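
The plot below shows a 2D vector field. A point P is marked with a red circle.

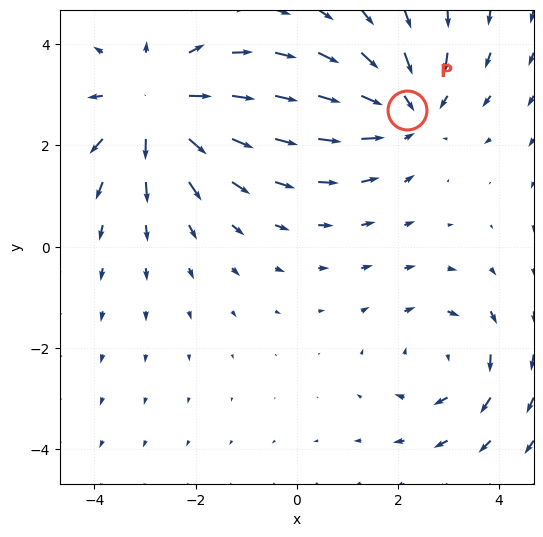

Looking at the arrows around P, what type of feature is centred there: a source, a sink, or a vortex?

At P (2.2, 2.7) the arrows converge inward. Divergence about -3, curl ≈0 — negative divergence with near-zero curl is a sink.

sink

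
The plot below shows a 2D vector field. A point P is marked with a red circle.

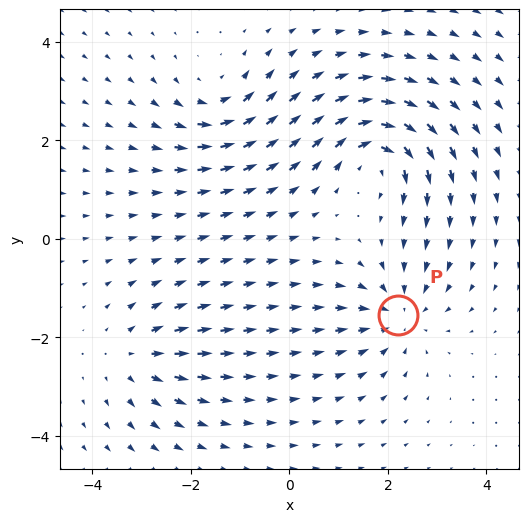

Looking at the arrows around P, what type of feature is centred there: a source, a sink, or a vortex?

At P (2.2, -1.5) the arrows converge inward. Divergence about -4, curl ≈0 — negative divergence with near-zero curl is a sink.

sink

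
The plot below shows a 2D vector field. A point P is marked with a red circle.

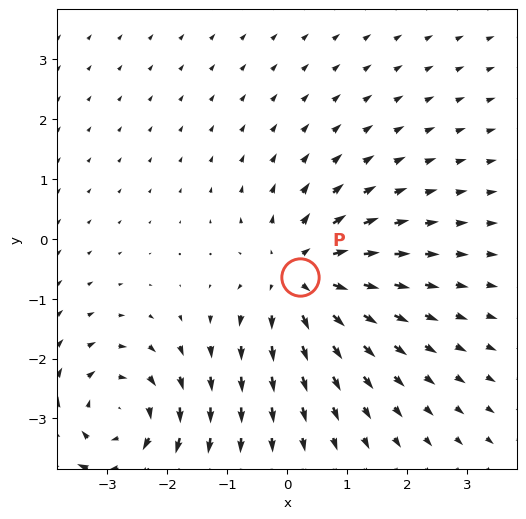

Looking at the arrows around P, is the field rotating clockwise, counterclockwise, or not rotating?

Near P at (0.2, -0.6) the arrows show no circulation. The curl there is ≈0.

not rotating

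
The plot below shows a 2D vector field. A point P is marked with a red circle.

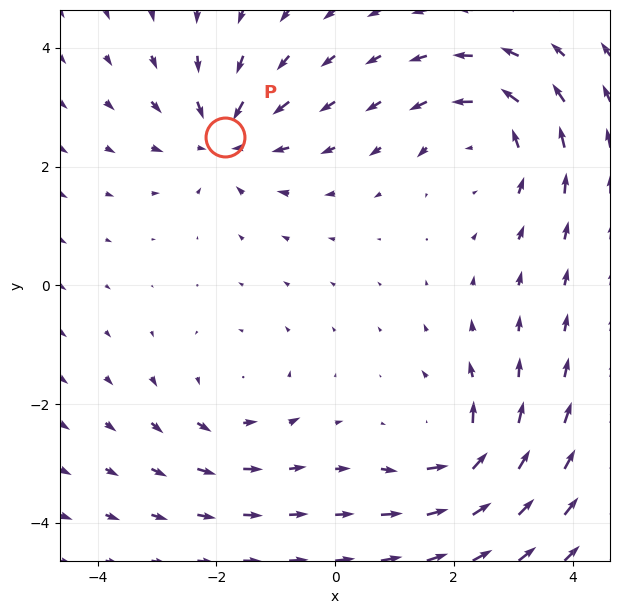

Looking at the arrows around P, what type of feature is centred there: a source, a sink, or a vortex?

At P (-1.9, 2.5) the arrows converge inward. Divergence about -4, curl ≈0 — negative divergence with near-zero curl is a sink.

sink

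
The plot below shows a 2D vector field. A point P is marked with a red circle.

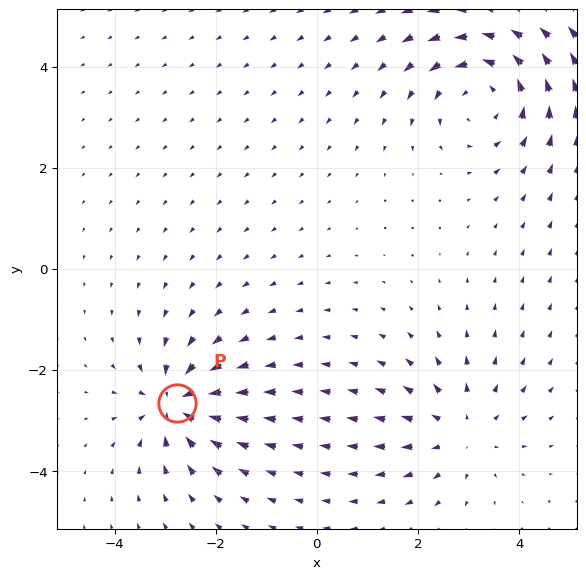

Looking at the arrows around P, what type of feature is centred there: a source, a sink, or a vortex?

At P (-2.8, -2.7) the arrows converge inward. Divergence about -4, curl ≈0 — negative divergence with near-zero curl is a sink.

sink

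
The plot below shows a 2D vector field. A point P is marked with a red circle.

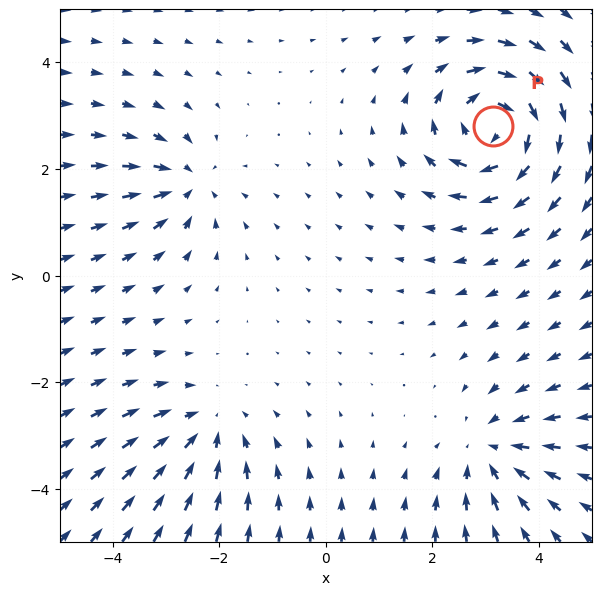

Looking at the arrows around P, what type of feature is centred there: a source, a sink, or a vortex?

vortex

At P (3.1, 2.8) the arrows circulate clockwise. Divergence ≈0, curl about -6 — near-zero divergence with nonzero curl is a vortex.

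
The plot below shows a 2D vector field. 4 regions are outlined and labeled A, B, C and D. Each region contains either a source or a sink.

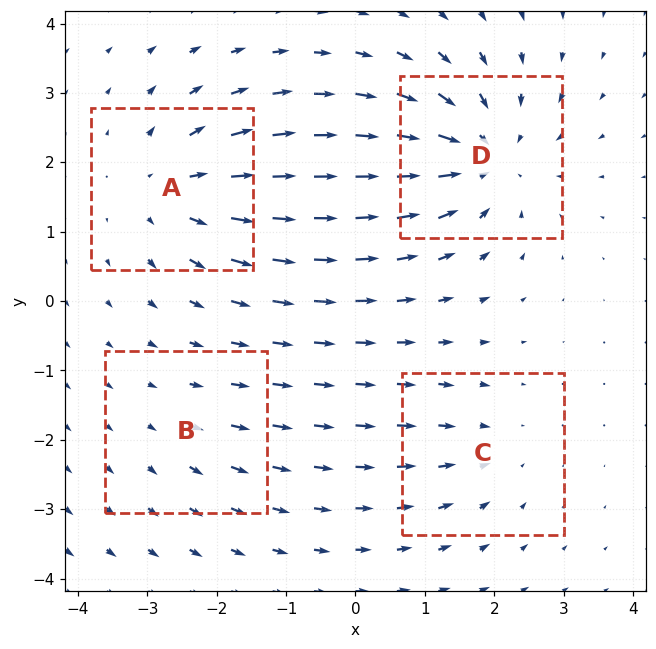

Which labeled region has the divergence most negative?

Divergence at each region's feature centre — A: about +5, B: about +2, C: about -3, D: about -6. Region D is most negative.

D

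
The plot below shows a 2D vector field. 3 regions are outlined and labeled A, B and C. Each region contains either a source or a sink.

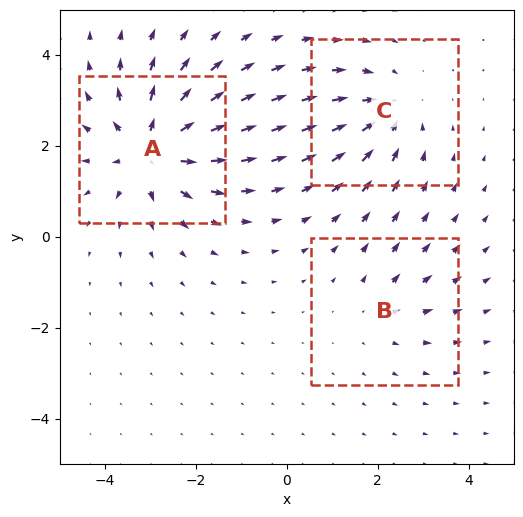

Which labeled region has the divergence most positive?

A

Divergence at each region's feature centre — A: about +5, B: about +2, C: about -3. Region A is most positive.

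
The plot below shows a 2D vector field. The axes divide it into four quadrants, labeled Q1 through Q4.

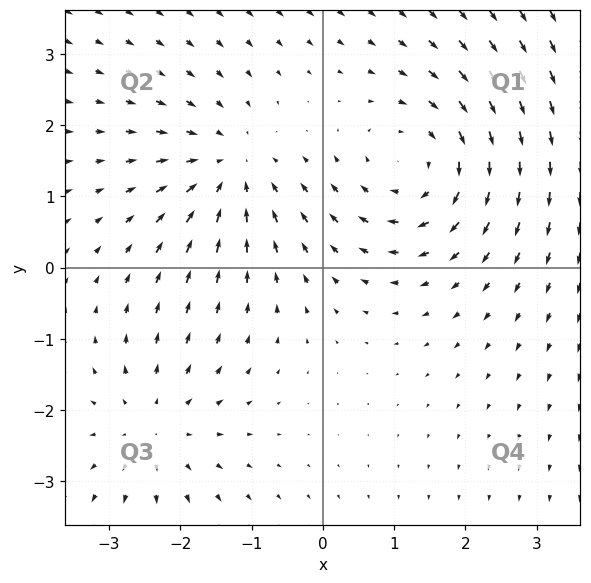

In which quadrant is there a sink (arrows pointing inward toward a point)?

Q2

The sink sits at approximately (-1.3, 1.4), which lies in quadrant Q2. The divergence there is about -3, negative as expected for a sink.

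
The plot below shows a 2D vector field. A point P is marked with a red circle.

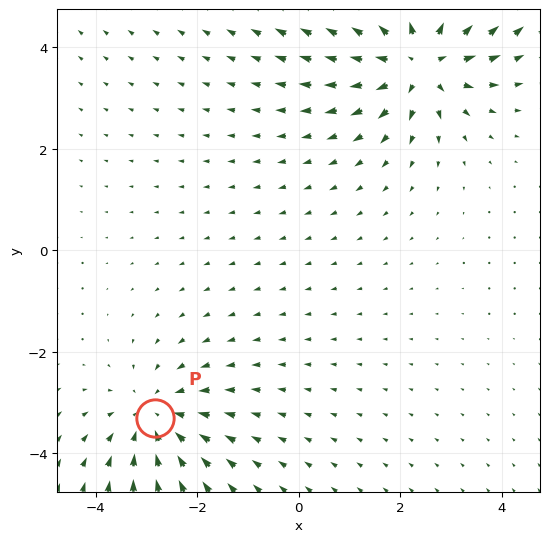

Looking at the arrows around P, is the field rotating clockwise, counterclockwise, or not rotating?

not rotating

Near P at (-2.8, -3.3) the arrows show no circulation. The curl there is ≈0.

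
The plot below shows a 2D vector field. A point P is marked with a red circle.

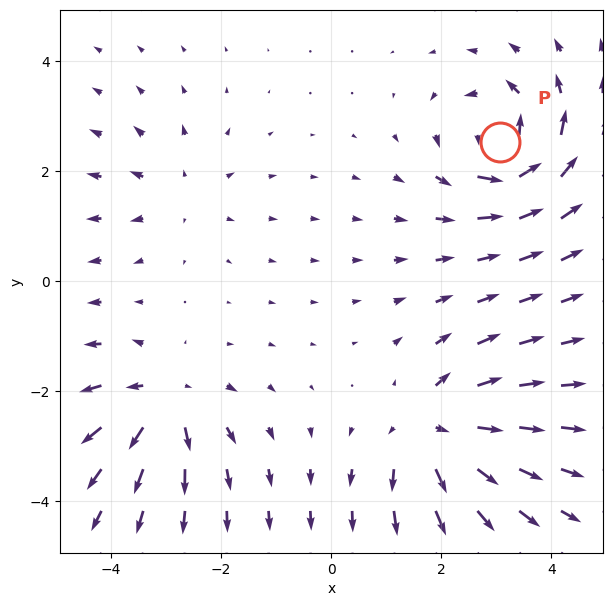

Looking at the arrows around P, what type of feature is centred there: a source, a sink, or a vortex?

At P (3.1, 2.5) the arrows circulate counterclockwise. Divergence ≈0, curl about +7 — near-zero divergence with nonzero curl is a vortex.

vortex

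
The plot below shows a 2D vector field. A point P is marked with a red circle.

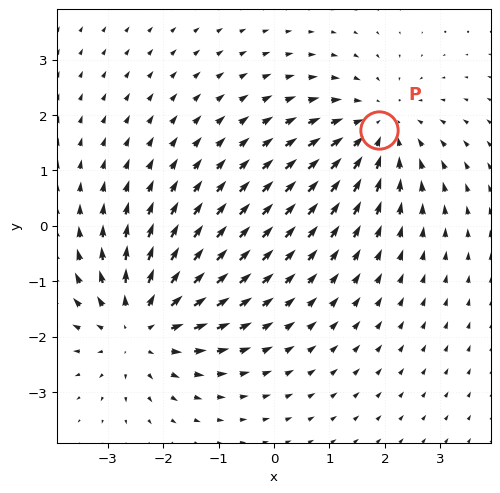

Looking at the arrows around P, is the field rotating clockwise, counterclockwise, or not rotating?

not rotating

Near P at (1.9, 1.7) the arrows show no circulation. The curl there is ≈0.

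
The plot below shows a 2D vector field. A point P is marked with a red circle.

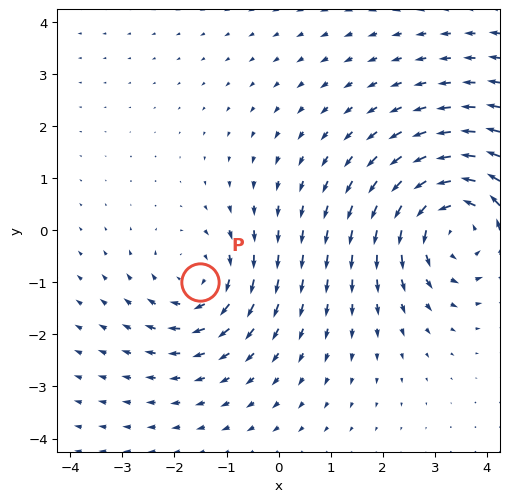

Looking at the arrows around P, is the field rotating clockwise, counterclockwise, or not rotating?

Near P at (-1.5, -1.0) the arrows circulate clockwise. The curl (z-component) there is about -3; negative curl means clockwise rotation.

clockwise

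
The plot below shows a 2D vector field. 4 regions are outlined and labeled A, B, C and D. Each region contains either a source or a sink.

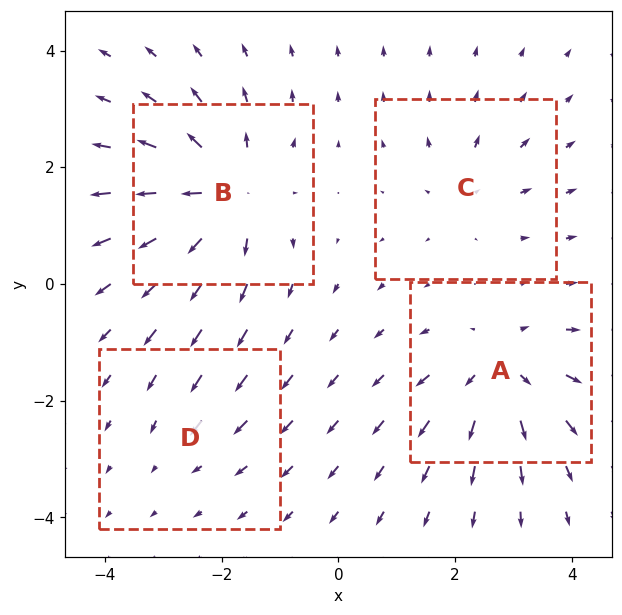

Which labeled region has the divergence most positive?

B

Divergence at each region's feature centre — A: about +6, B: about +7, C: about +3, D: about -2. Region B is most positive.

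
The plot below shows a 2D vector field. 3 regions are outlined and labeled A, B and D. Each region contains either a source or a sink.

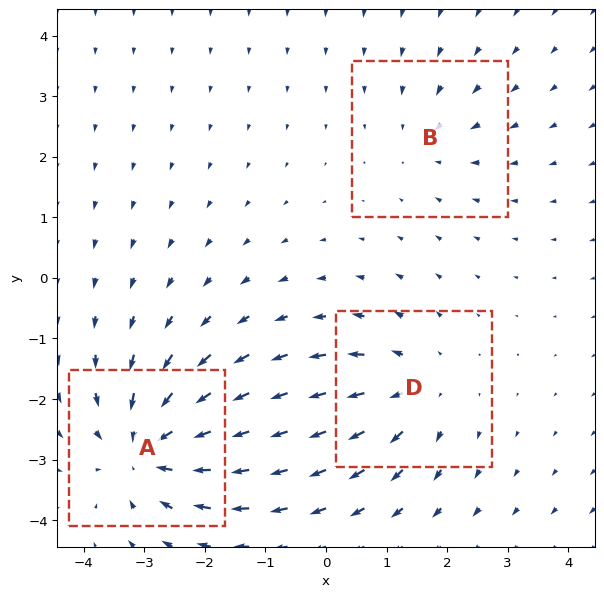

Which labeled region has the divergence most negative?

A

Divergence at each region's feature centre — A: about -5, B: about -2, D: about +3. Region A is most negative.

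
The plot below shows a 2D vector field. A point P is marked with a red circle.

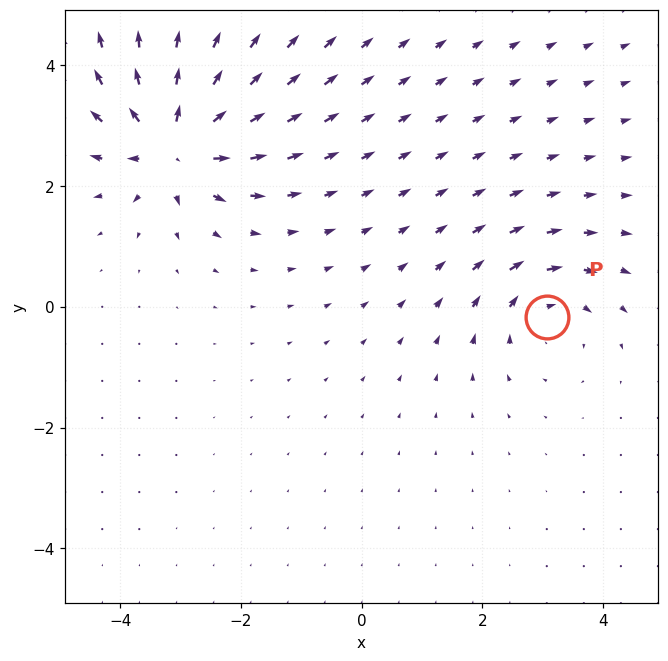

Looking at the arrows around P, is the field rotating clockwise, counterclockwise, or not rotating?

Near P at (3.1, -0.2) the arrows circulate clockwise. The curl (z-component) there is about -4; negative curl means clockwise rotation.

clockwise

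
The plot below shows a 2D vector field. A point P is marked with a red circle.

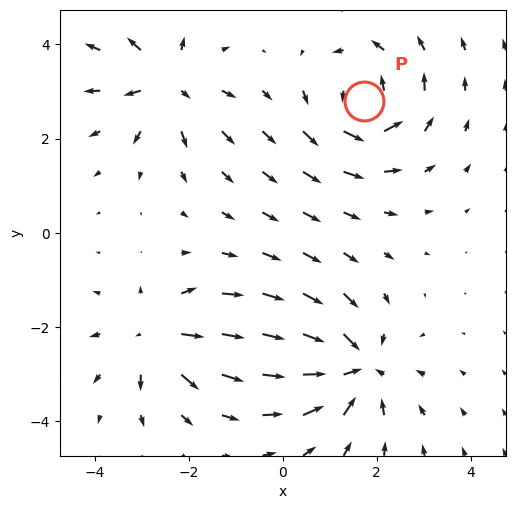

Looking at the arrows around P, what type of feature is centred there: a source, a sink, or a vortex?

vortex

At P (1.7, 2.8) the arrows circulate counterclockwise. Divergence ≈0, curl about +6 — near-zero divergence with nonzero curl is a vortex.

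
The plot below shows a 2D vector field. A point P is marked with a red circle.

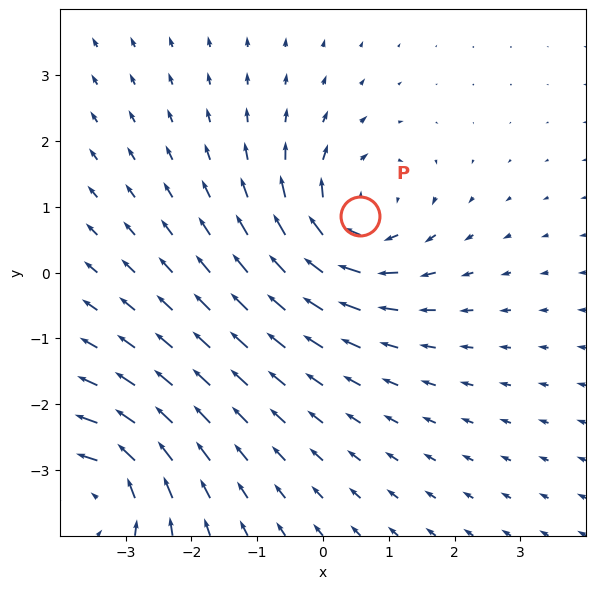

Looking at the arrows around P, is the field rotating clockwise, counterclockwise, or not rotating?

Near P at (0.6, 0.9) the arrows circulate clockwise. The curl (z-component) there is about -5; negative curl means clockwise rotation.

clockwise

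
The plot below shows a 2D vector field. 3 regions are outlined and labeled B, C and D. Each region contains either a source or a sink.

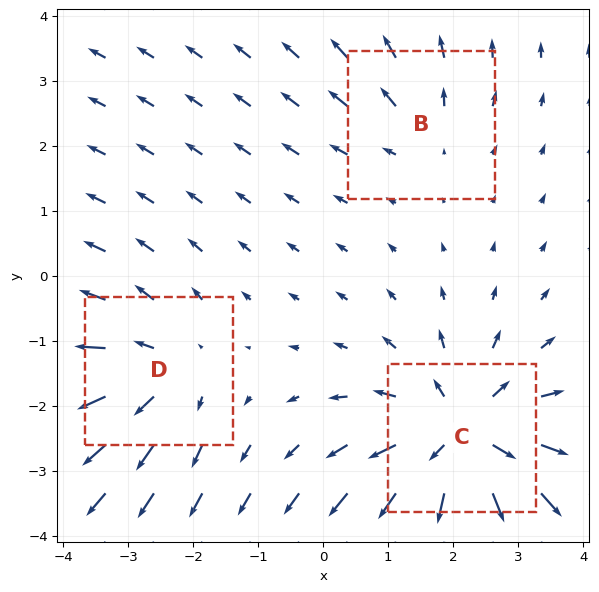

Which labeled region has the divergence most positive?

C

Divergence at each region's feature centre — B: about +2, C: about +6, D: about +3. Region C is most positive.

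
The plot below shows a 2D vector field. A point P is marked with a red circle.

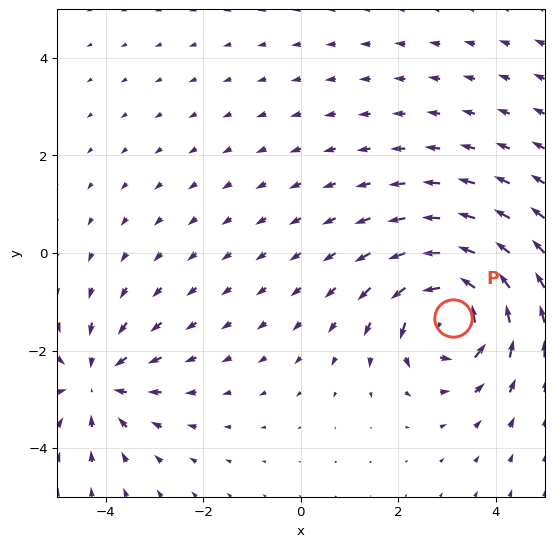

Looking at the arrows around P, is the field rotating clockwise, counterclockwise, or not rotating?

counterclockwise

Near P at (3.1, -1.3) the arrows circulate counterclockwise. The curl (z-component) there is about +4; positive curl means counterclockwise rotation.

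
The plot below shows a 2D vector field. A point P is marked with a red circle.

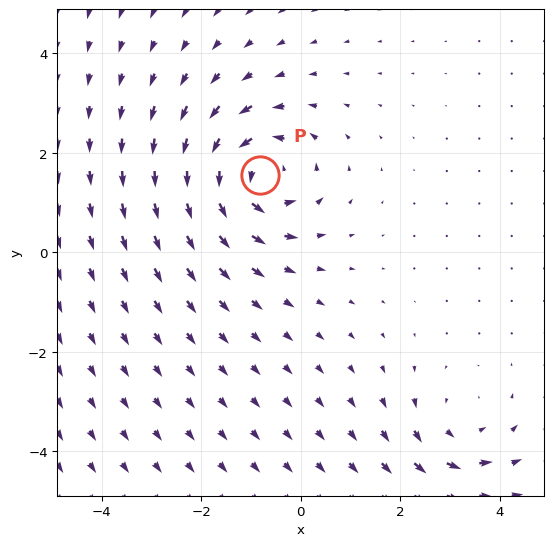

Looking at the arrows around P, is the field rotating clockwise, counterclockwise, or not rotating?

Near P at (-0.8, 1.6) the arrows circulate counterclockwise. The curl (z-component) there is about +6; positive curl means counterclockwise rotation.

counterclockwise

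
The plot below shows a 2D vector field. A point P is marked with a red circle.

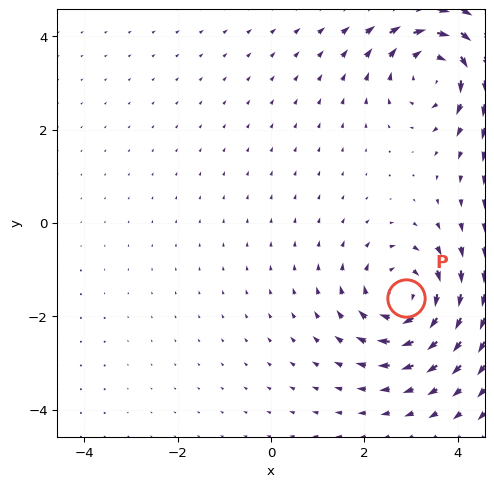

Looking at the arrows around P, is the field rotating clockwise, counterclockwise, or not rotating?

Near P at (2.9, -1.6) the arrows circulate clockwise. The curl (z-component) there is about -4; negative curl means clockwise rotation.

clockwise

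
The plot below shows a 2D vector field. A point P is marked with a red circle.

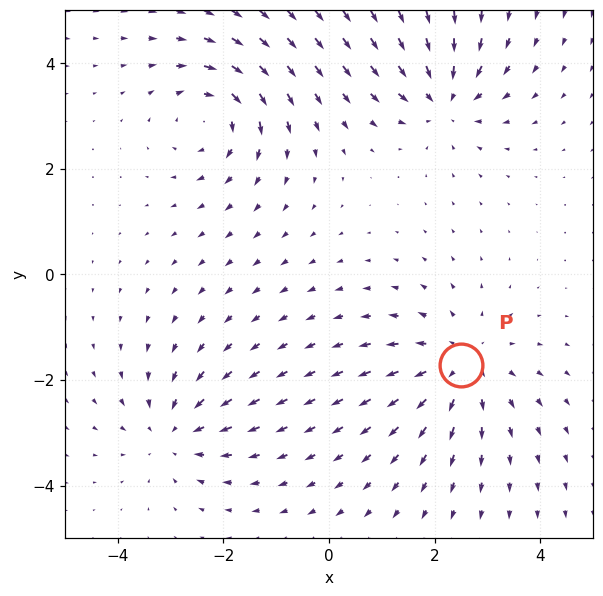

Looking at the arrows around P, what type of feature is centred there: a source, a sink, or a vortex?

source

At P (2.5, -1.7) the arrows spread outward. Divergence about +4, curl ≈0 — positive divergence with near-zero curl is a source.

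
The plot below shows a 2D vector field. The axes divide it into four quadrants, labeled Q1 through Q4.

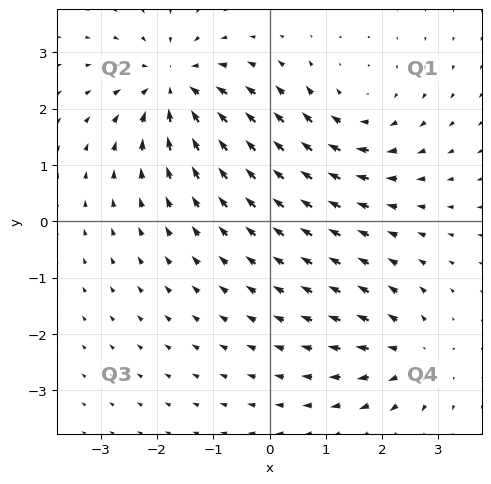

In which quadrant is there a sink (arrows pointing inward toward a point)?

The sink sits at approximately (-1.7, 2.4), which lies in quadrant Q2. The divergence there is about -5, negative as expected for a sink.

Q2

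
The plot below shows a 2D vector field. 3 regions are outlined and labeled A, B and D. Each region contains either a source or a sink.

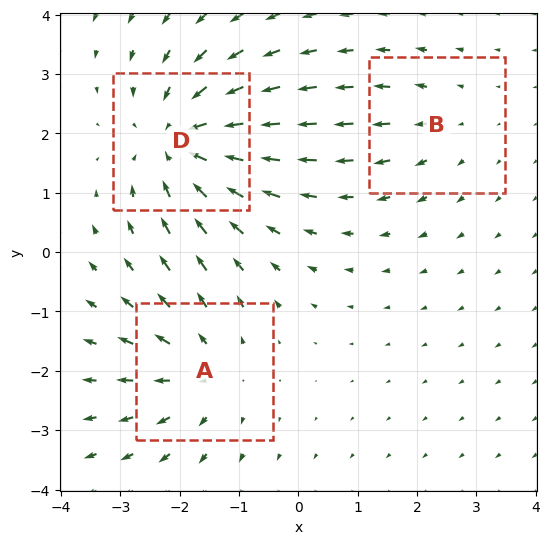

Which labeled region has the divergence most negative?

D

Divergence at each region's feature centre — A: about +3, B: about +2, D: about -4. Region D is most negative.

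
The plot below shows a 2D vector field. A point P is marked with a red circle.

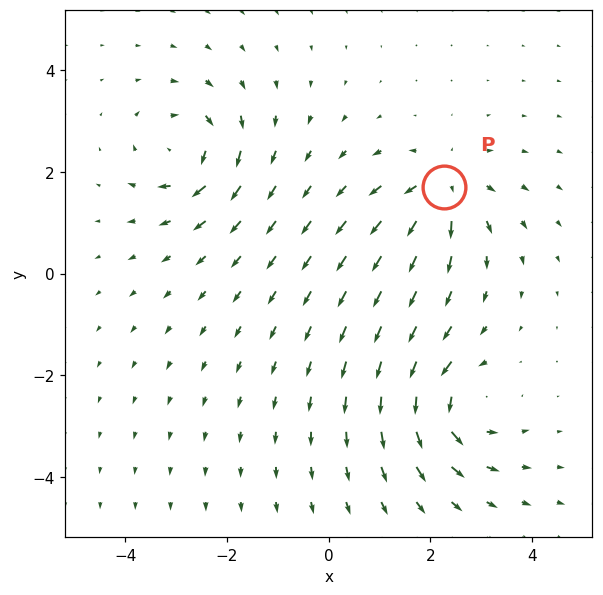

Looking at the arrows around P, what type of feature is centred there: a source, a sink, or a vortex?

source

At P (2.3, 1.7) the arrows spread outward. Divergence about +5, curl ≈0 — positive divergence with near-zero curl is a source.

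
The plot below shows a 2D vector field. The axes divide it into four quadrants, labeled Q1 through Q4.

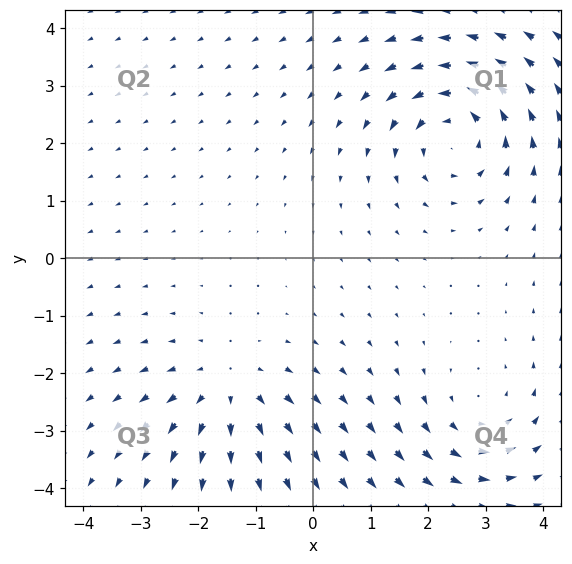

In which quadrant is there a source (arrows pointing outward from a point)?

Q3

The source sits at approximately (-1.5, -2.3), which lies in quadrant Q3. The divergence there is about +3, positive as expected for a source.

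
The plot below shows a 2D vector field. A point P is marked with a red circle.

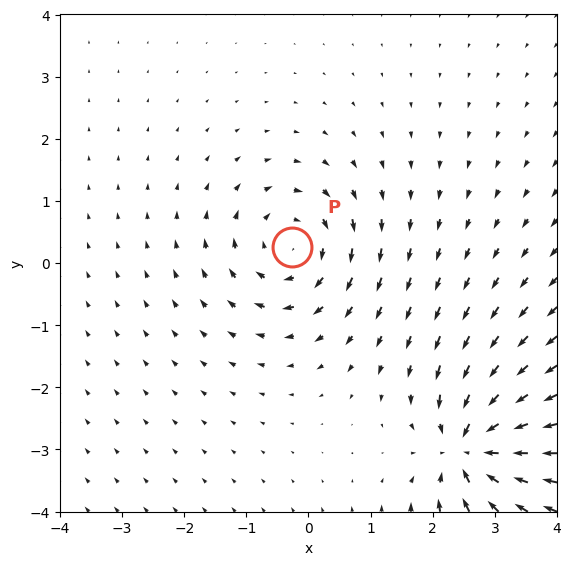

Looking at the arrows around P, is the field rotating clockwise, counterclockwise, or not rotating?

Near P at (-0.3, 0.3) the arrows circulate clockwise. The curl (z-component) there is about -4; negative curl means clockwise rotation.

clockwise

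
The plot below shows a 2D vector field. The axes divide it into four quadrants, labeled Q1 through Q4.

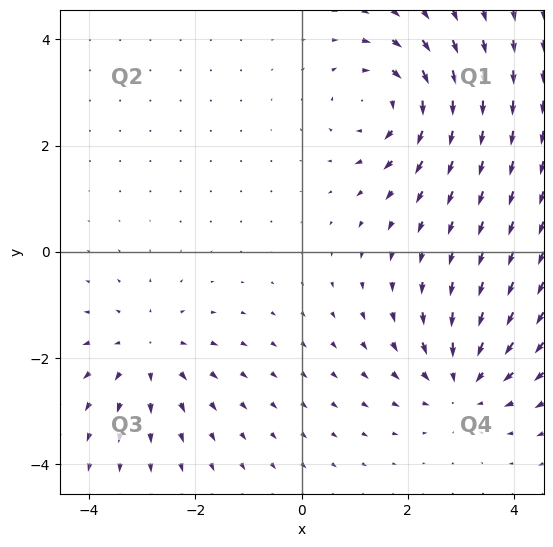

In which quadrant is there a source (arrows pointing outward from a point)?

Q3

The source sits at approximately (-2.9, -1.9), which lies in quadrant Q3. The divergence there is about +3, positive as expected for a source.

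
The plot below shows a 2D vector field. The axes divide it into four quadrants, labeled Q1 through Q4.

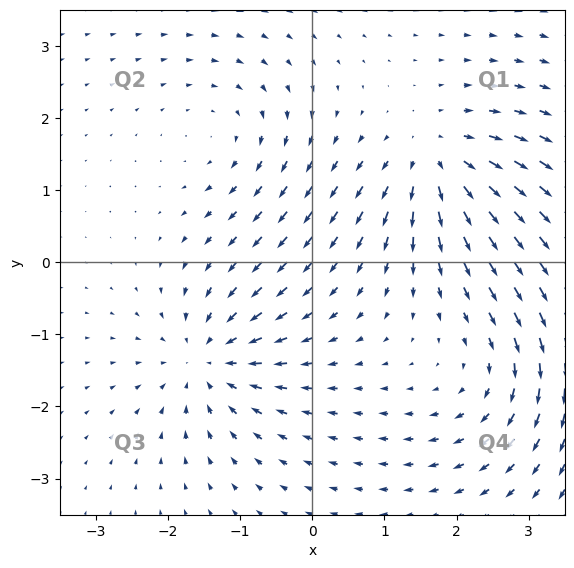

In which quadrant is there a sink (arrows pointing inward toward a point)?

The sink sits at approximately (-1.4, -1.4), which lies in quadrant Q3. The divergence there is about -5, negative as expected for a sink.

Q3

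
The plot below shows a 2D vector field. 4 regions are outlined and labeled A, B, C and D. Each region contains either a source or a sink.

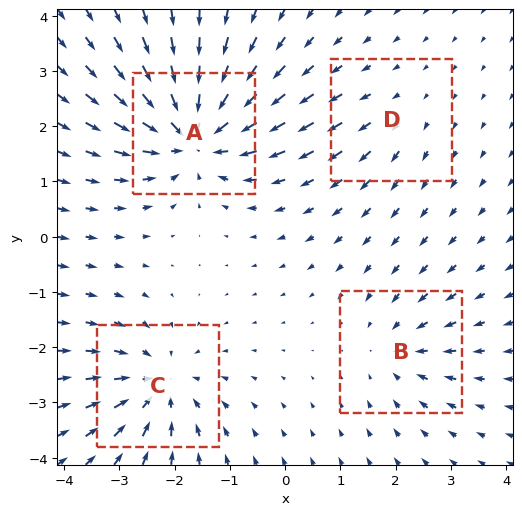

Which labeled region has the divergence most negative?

Divergence at each region's feature centre — A: about -8, B: about -3, C: about -5, D: about +2. Region A is most negative.

A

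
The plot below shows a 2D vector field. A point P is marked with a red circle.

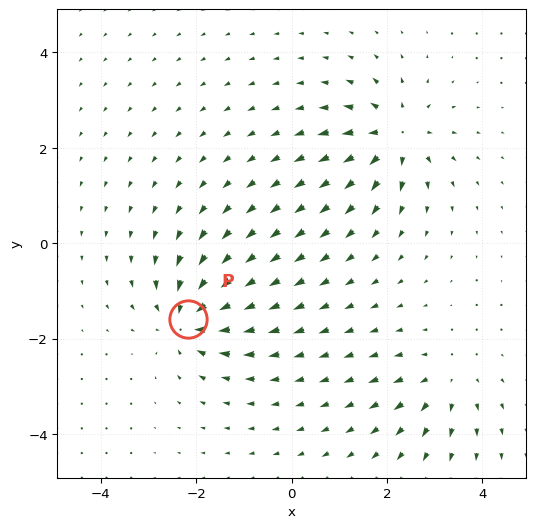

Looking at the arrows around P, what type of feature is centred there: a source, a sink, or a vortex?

At P (-2.2, -1.6) the arrows converge inward. Divergence about -5, curl ≈0 — negative divergence with near-zero curl is a sink.

sink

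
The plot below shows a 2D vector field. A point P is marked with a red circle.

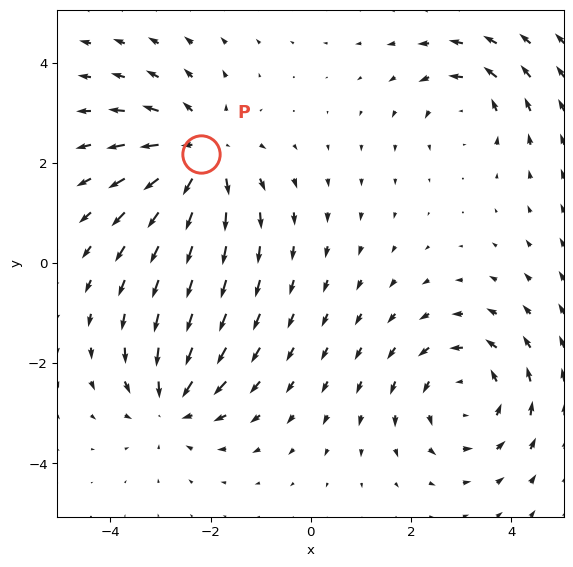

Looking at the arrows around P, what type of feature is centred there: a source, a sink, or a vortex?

source

At P (-2.2, 2.2) the arrows spread outward. Divergence about +5, curl ≈0 — positive divergence with near-zero curl is a source.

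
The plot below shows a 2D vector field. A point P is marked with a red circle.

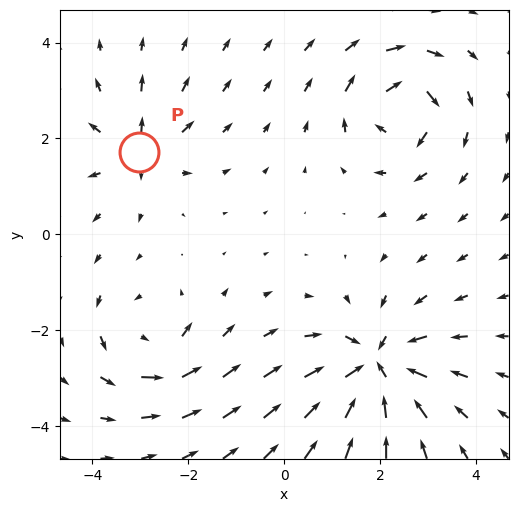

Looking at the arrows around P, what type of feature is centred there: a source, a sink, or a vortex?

source

At P (-3.0, 1.7) the arrows spread outward. Divergence about +4, curl ≈0 — positive divergence with near-zero curl is a source.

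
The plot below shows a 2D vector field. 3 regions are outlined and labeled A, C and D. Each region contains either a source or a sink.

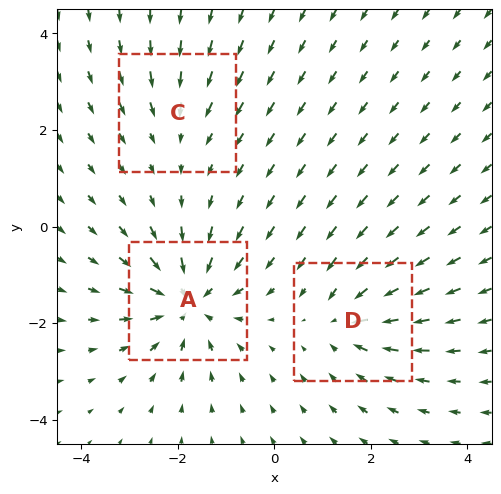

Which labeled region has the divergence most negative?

A

Divergence at each region's feature centre — A: about -5, C: about -2, D: about -3. Region A is most negative.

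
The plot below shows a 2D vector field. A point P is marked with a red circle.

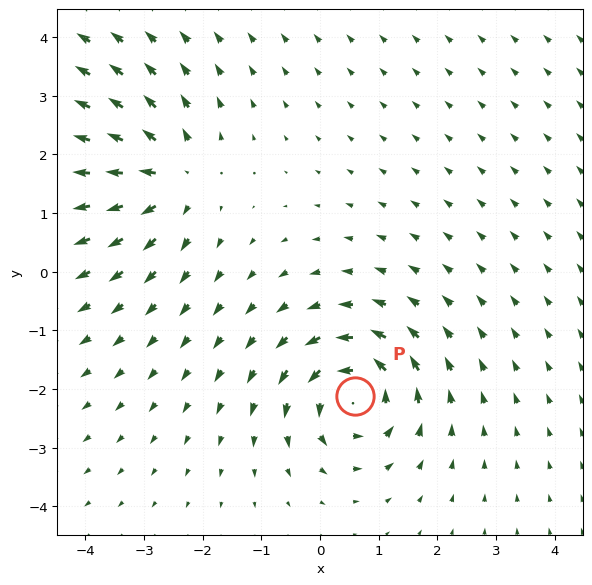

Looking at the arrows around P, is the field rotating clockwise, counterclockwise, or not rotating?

Near P at (0.6, -2.1) the arrows circulate counterclockwise. The curl (z-component) there is about +5; positive curl means counterclockwise rotation.

counterclockwise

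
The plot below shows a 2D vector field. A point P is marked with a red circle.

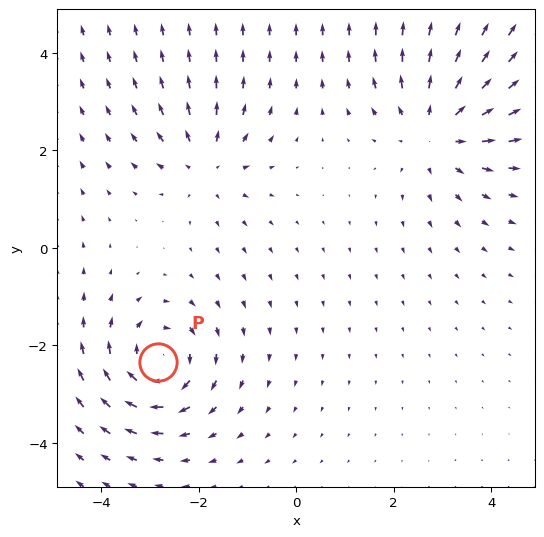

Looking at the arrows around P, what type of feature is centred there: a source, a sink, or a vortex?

At P (-2.8, -2.3) the arrows circulate clockwise. Divergence ≈0, curl about -5 — near-zero divergence with nonzero curl is a vortex.

vortex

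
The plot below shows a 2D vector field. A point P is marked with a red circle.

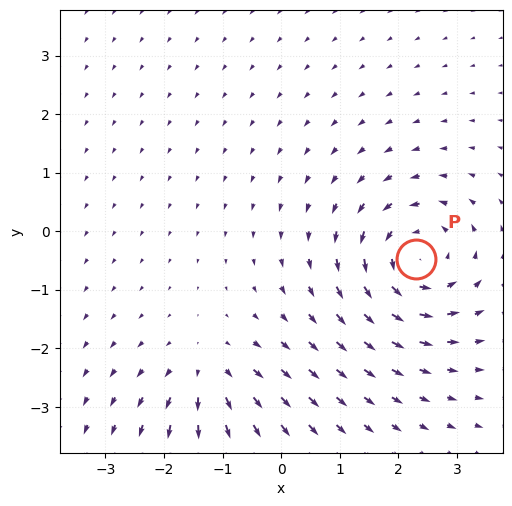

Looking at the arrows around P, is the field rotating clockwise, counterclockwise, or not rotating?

counterclockwise

Near P at (2.3, -0.5) the arrows circulate counterclockwise. The curl (z-component) there is about +6; positive curl means counterclockwise rotation.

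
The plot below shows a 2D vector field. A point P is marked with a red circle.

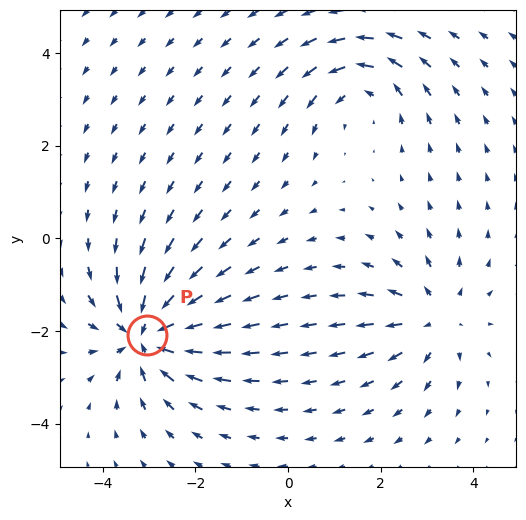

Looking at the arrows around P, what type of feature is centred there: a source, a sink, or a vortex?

At P (-3.0, -2.1) the arrows converge inward. Divergence about -5, curl ≈0 — negative divergence with near-zero curl is a sink.

sink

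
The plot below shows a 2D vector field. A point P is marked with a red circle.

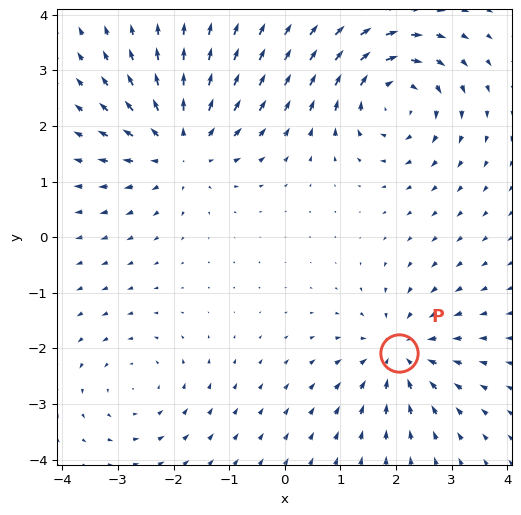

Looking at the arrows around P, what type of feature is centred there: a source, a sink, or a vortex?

At P (2.1, -2.1) the arrows converge inward. Divergence about -4, curl ≈0 — negative divergence with near-zero curl is a sink.

sink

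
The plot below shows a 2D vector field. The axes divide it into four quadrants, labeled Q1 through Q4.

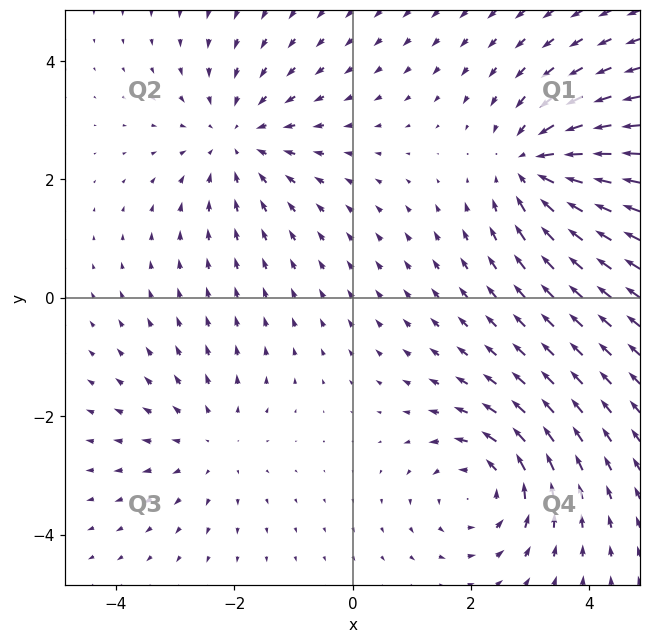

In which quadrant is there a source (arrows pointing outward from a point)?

Q3

The source sits at approximately (-2.4, -2.4), which lies in quadrant Q3. The divergence there is about +2, positive as expected for a source.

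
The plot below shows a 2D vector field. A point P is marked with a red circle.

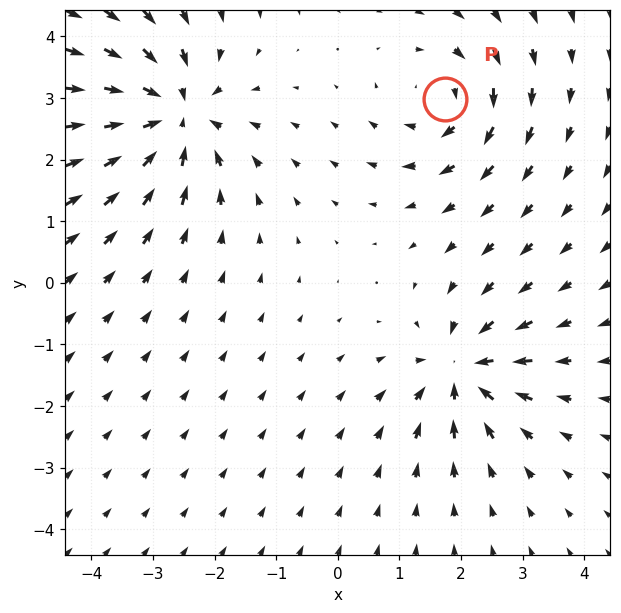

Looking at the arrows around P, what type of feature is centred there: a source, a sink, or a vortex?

At P (1.7, 3.0) the arrows circulate clockwise. Divergence ≈0, curl about -4 — near-zero divergence with nonzero curl is a vortex.

vortex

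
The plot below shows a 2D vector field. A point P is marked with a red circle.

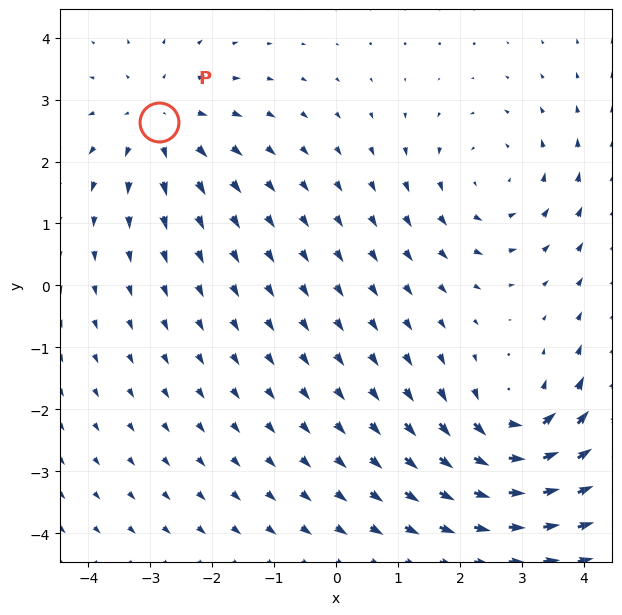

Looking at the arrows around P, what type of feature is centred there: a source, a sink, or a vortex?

source

At P (-2.9, 2.6) the arrows spread outward. Divergence about +3, curl ≈0 — positive divergence with near-zero curl is a source.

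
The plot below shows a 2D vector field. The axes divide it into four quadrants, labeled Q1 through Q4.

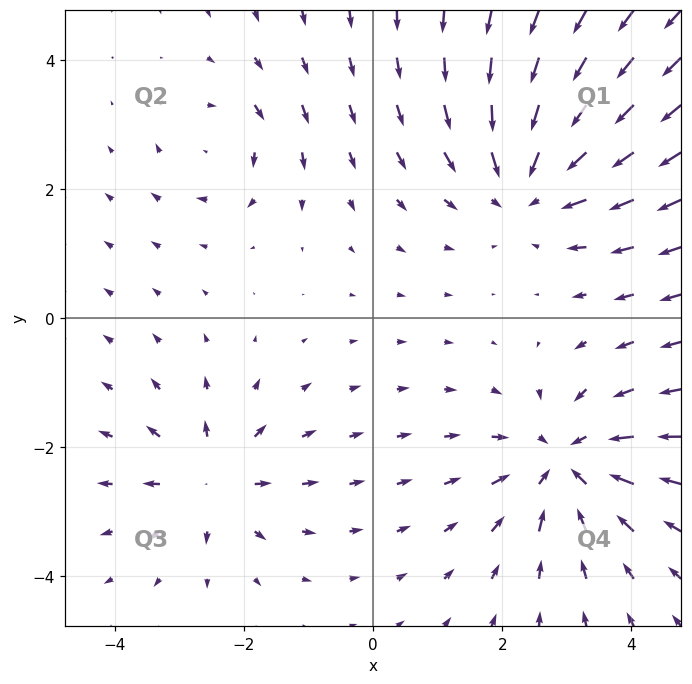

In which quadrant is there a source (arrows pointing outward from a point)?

The source sits at approximately (-2.5, -2.5), which lies in quadrant Q3. The divergence there is about +4, positive as expected for a source.

Q3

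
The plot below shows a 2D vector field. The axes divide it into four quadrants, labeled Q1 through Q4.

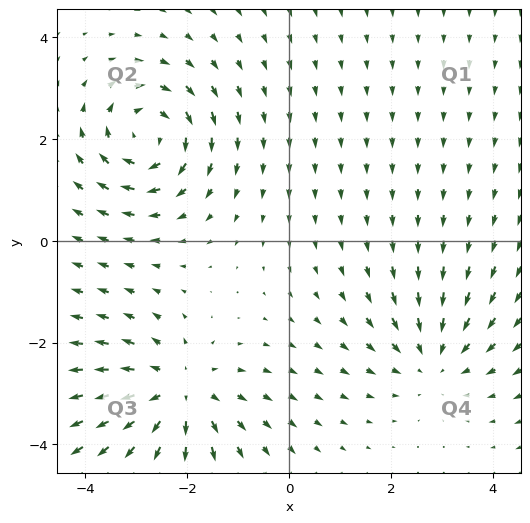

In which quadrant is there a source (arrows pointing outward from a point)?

Q3

The source sits at approximately (-2.2, -3.0), which lies in quadrant Q3. The divergence there is about +4, positive as expected for a source.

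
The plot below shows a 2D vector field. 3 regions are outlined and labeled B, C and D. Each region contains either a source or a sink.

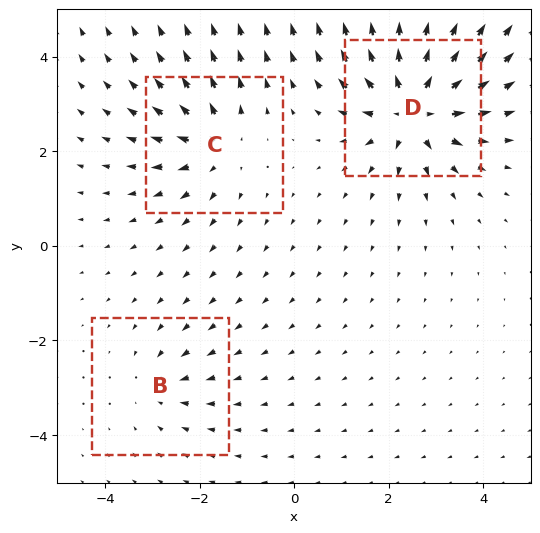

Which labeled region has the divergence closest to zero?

Divergence at each region's feature centre — B: about -2, C: about +4, D: about +6. Region B is closest to zero.

B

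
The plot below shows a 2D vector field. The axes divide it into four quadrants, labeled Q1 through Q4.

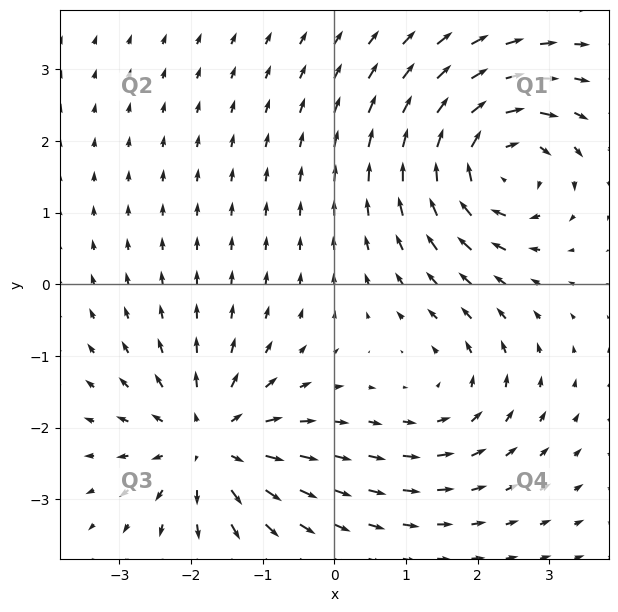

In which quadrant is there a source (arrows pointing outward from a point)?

Q3

The source sits at approximately (-1.8, -2.2), which lies in quadrant Q3. The divergence there is about +5, positive as expected for a source.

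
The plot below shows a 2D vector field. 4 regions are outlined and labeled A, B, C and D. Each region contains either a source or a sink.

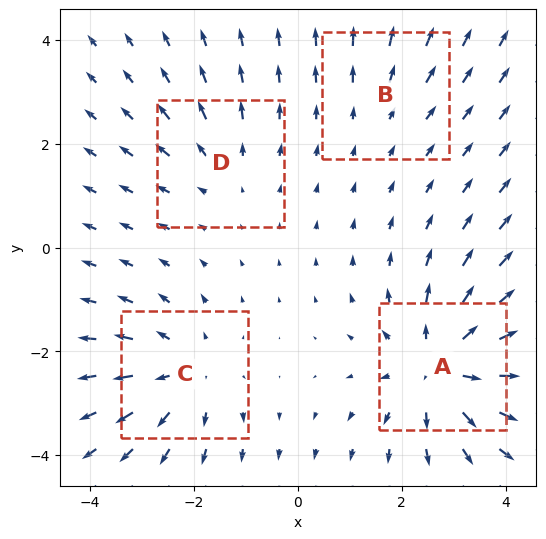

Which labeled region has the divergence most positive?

Divergence at each region's feature centre — A: about +6, B: about +2, C: about +4, D: about +3. Region A is most positive.

A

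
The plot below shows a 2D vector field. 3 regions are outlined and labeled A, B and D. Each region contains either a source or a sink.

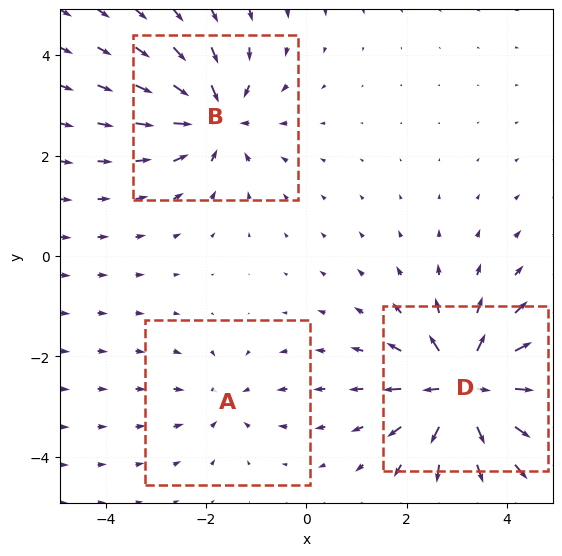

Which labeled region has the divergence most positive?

D

Divergence at each region's feature centre — A: about -2, B: about -4, D: about +6. Region D is most positive.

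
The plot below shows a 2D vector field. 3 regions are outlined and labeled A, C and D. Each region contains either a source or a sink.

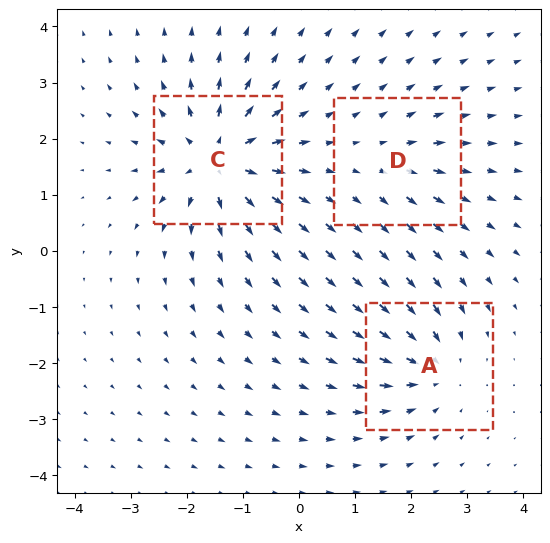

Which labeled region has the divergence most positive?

Divergence at each region's feature centre — A: about -4, C: about +6, D: about +2. Region C is most positive.

C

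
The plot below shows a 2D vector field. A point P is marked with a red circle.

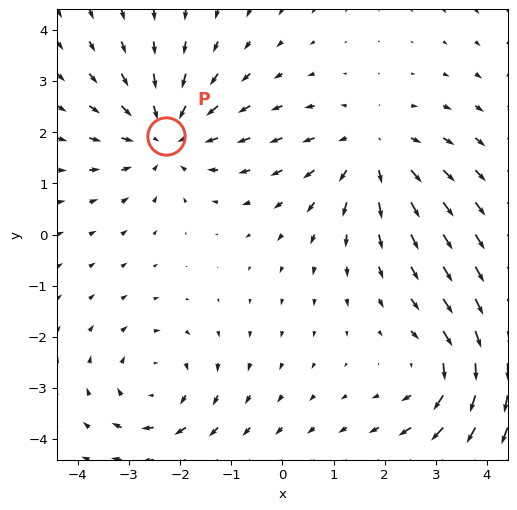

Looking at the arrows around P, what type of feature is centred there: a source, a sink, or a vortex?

At P (-2.3, 1.9) the arrows converge inward. Divergence about -4, curl ≈0 — negative divergence with near-zero curl is a sink.

sink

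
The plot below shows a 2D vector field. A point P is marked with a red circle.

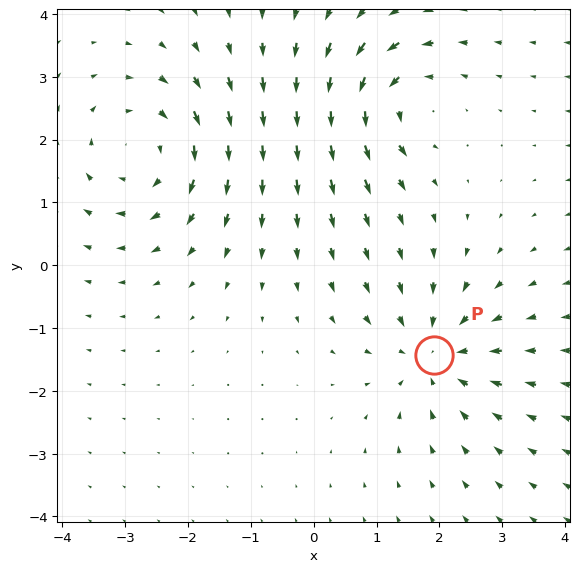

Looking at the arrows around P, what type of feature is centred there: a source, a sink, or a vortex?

sink

At P (1.9, -1.4) the arrows converge inward. Divergence about -4, curl ≈0 — negative divergence with near-zero curl is a sink.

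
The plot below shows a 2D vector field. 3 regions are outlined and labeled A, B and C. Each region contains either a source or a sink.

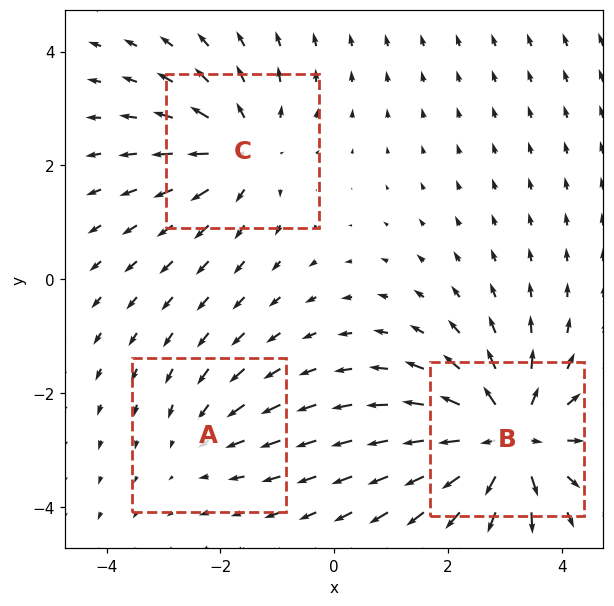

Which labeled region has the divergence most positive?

B

Divergence at each region's feature centre — A: about -2, B: about +6, C: about +3. Region B is most positive.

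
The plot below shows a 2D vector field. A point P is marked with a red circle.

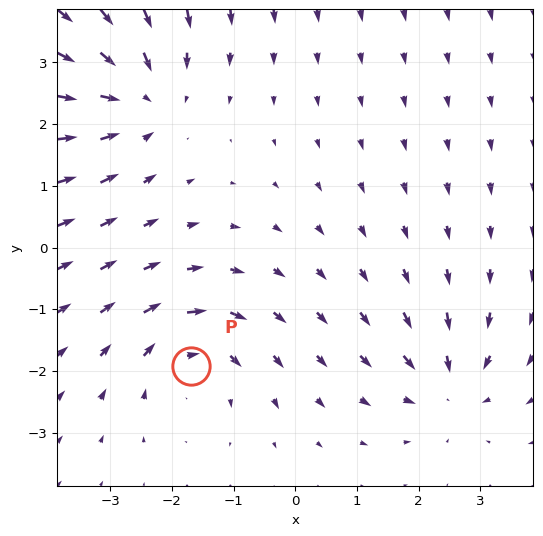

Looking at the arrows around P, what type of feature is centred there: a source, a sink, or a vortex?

vortex

At P (-1.7, -1.9) the arrows circulate clockwise. Divergence ≈0, curl about -4 — near-zero divergence with nonzero curl is a vortex.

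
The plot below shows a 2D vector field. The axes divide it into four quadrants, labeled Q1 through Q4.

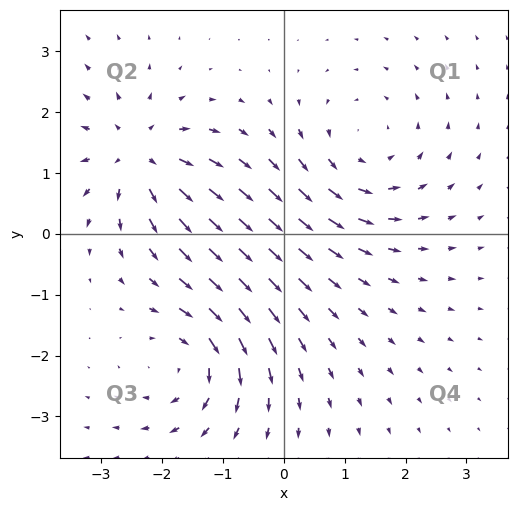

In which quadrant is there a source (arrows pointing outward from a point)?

Q2

The source sits at approximately (-2.4, 1.3), which lies in quadrant Q2. The divergence there is about +6, positive as expected for a source.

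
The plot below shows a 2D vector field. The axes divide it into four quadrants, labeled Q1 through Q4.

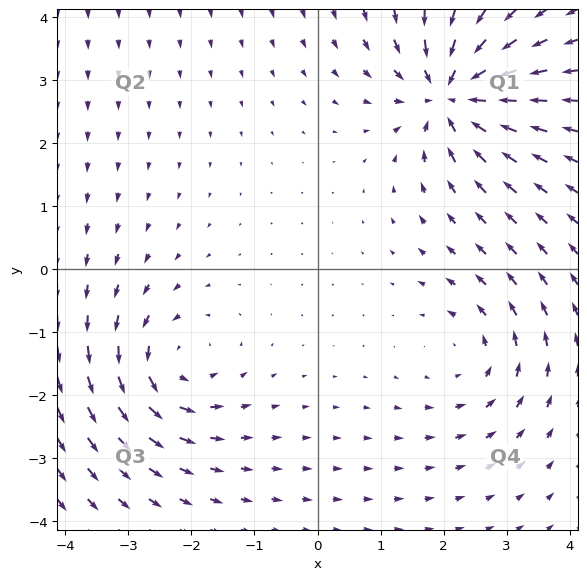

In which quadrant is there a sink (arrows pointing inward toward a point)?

The sink sits at approximately (2.1, 2.8), which lies in quadrant Q1. The divergence there is about -6, negative as expected for a sink.

Q1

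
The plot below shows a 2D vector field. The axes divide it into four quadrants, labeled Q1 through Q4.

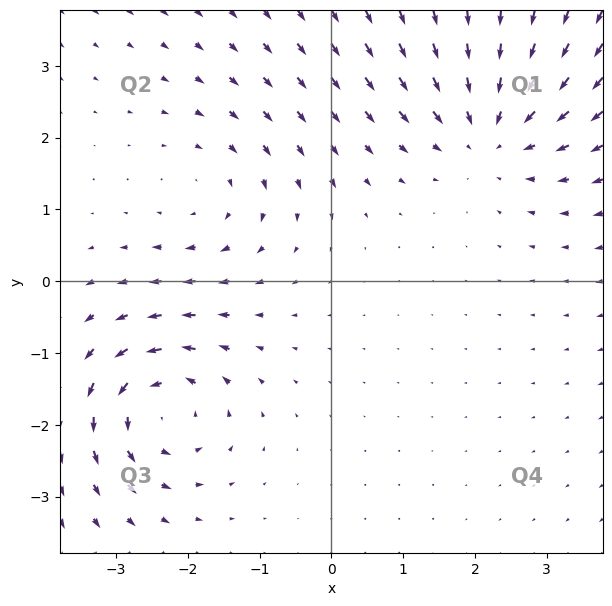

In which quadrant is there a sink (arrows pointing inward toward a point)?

The sink sits at approximately (2.2, 2.1), which lies in quadrant Q1. The divergence there is about -4, negative as expected for a sink.

Q1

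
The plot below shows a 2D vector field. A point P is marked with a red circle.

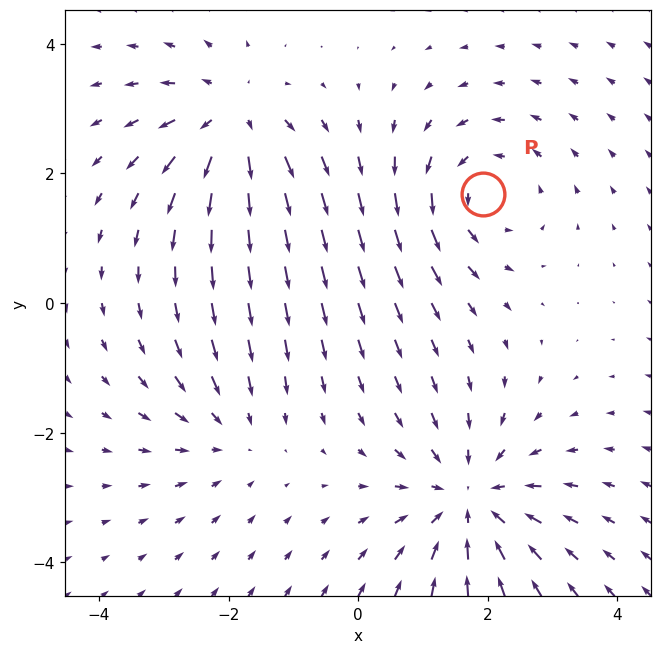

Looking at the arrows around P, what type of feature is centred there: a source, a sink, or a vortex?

vortex

At P (1.9, 1.7) the arrows circulate counterclockwise. Divergence ≈0, curl about +4 — near-zero divergence with nonzero curl is a vortex.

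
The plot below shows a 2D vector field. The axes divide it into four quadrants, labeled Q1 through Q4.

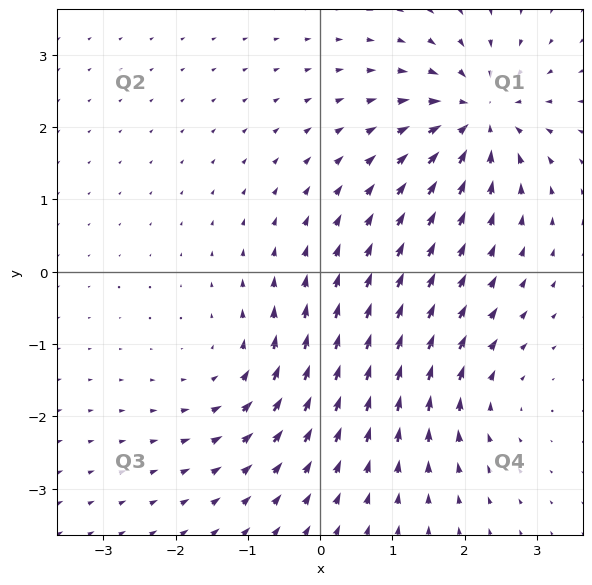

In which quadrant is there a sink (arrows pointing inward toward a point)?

The sink sits at approximately (2.2, 2.1), which lies in quadrant Q1. The divergence there is about -7, negative as expected for a sink.

Q1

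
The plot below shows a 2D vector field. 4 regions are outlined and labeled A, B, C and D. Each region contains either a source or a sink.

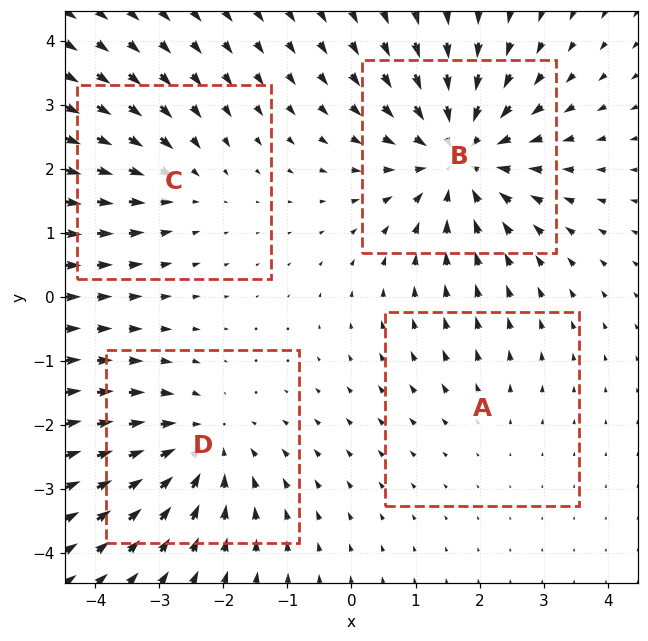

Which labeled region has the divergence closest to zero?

A

Divergence at each region's feature centre — A: about +2, B: about -6, C: about -3, D: about -5. Region A is closest to zero.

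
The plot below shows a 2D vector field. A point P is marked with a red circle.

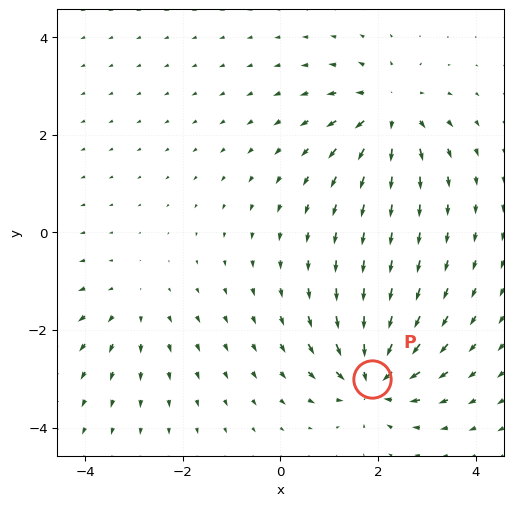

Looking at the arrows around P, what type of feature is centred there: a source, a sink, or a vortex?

At P (1.9, -3.0) the arrows converge inward. Divergence about -7, curl ≈0 — negative divergence with near-zero curl is a sink.

sink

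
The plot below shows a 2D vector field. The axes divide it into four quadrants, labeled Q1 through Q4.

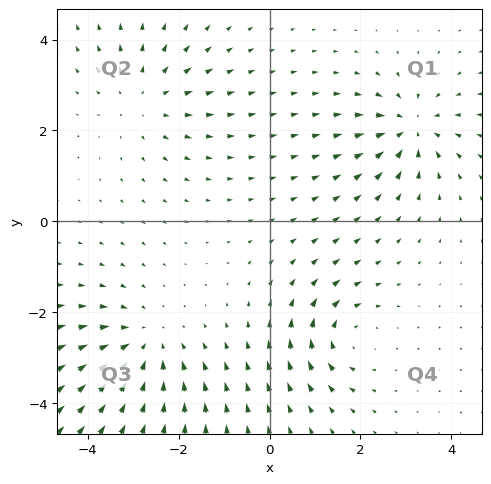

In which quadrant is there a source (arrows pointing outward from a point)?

Q2

The source sits at approximately (-2.8, 2.7), which lies in quadrant Q2. The divergence there is about +3, positive as expected for a source.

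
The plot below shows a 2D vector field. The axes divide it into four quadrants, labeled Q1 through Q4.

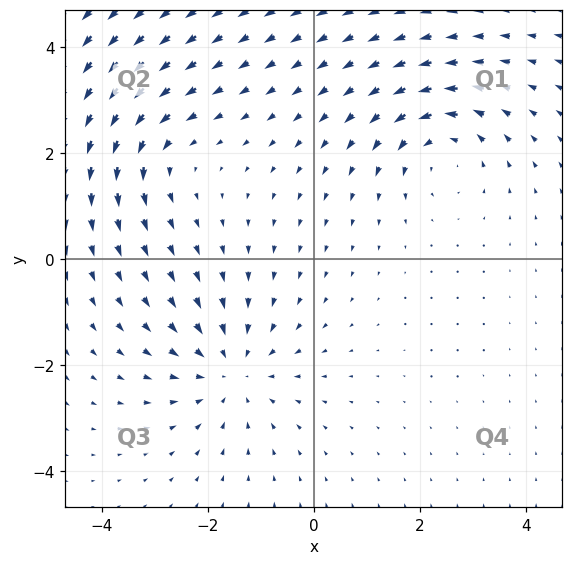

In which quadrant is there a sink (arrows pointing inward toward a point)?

Q3

The sink sits at approximately (-1.6, -2.1), which lies in quadrant Q3. The divergence there is about -4, negative as expected for a sink.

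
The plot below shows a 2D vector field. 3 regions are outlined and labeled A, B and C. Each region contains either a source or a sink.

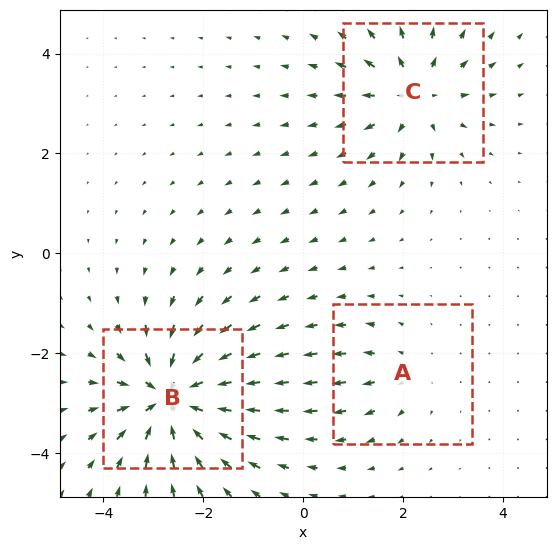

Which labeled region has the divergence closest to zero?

Divergence at each region's feature centre — A: about +2, B: about -6, C: about +4. Region A is closest to zero.

A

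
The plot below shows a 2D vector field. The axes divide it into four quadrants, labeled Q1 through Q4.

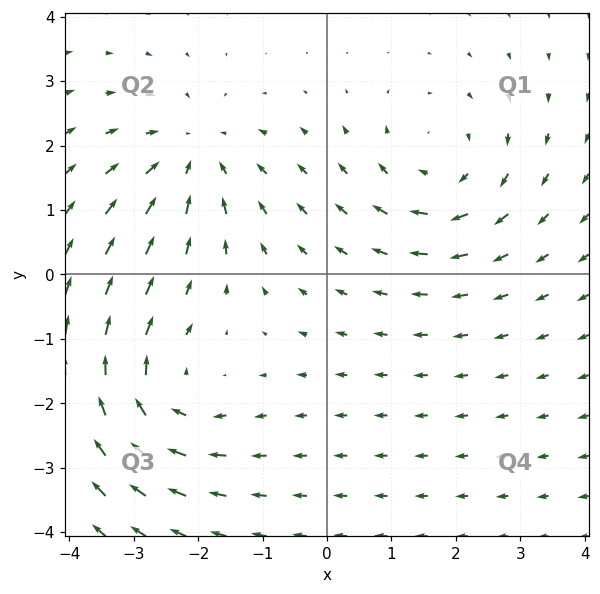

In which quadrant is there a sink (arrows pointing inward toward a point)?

Q2

The sink sits at approximately (-2.1, 1.8), which lies in quadrant Q2. The divergence there is about -3, negative as expected for a sink.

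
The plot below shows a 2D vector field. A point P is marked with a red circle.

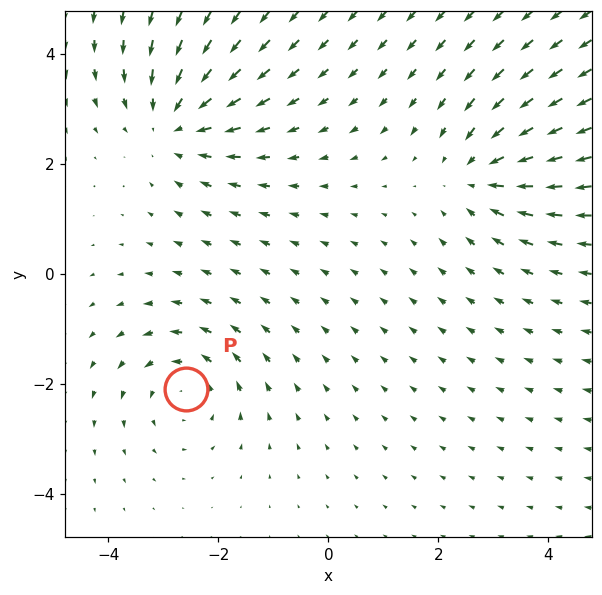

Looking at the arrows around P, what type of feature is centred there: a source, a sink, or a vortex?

At P (-2.6, -2.1) the arrows circulate counterclockwise. Divergence ≈0, curl about +3 — near-zero divergence with nonzero curl is a vortex.

vortex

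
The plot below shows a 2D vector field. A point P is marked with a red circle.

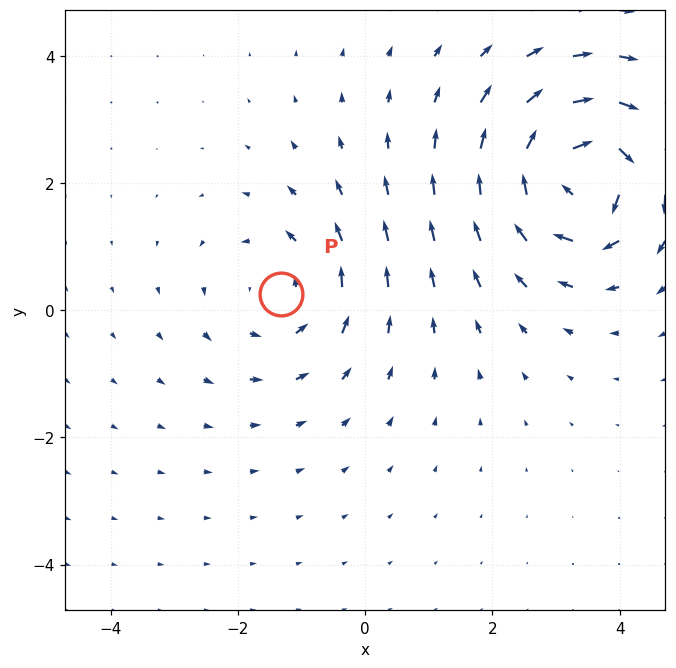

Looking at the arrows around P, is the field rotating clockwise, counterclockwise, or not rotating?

counterclockwise

Near P at (-1.3, 0.3) the arrows circulate counterclockwise. The curl (z-component) there is about +3; positive curl means counterclockwise rotation.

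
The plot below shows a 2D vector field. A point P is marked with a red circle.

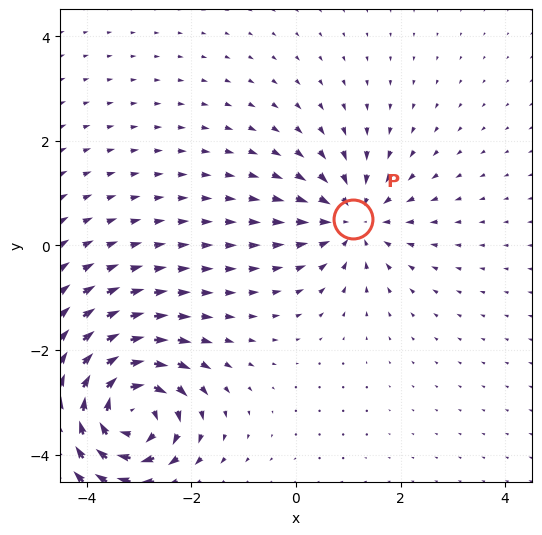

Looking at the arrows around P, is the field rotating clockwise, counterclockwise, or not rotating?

Near P at (1.1, 0.5) the arrows show no circulation. The curl there is ≈0.

not rotating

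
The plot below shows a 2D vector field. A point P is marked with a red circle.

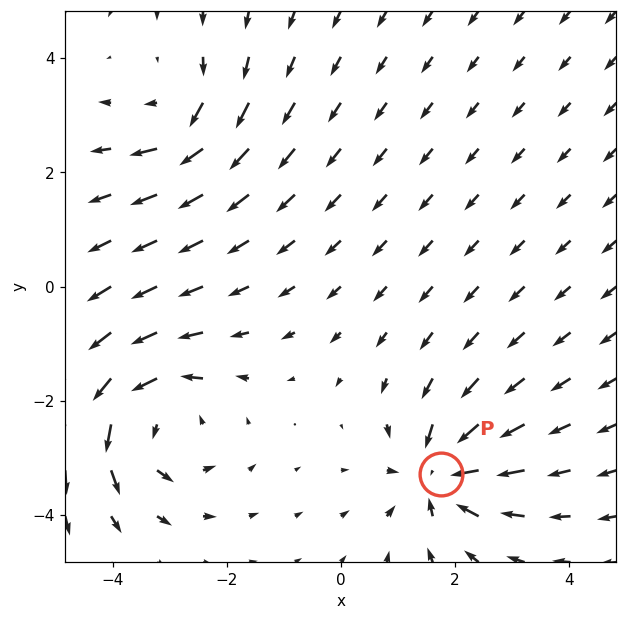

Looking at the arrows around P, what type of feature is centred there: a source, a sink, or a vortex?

At P (1.7, -3.3) the arrows converge inward. Divergence about -5, curl ≈0 — negative divergence with near-zero curl is a sink.

sink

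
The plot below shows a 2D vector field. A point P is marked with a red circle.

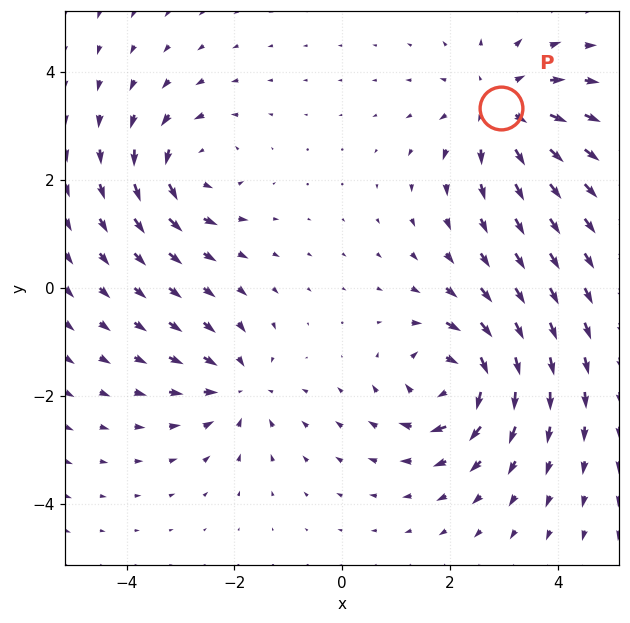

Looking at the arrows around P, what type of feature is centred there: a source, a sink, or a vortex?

At P (2.9, 3.3) the arrows spread outward. Divergence about +4, curl ≈0 — positive divergence with near-zero curl is a source.

source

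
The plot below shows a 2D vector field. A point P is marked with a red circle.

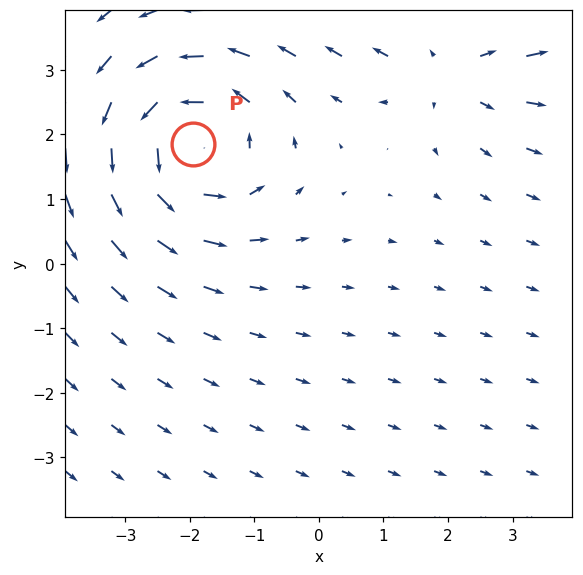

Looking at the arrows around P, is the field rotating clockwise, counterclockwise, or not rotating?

counterclockwise

Near P at (-2.0, 1.8) the arrows circulate counterclockwise. The curl (z-component) there is about +3; positive curl means counterclockwise rotation.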